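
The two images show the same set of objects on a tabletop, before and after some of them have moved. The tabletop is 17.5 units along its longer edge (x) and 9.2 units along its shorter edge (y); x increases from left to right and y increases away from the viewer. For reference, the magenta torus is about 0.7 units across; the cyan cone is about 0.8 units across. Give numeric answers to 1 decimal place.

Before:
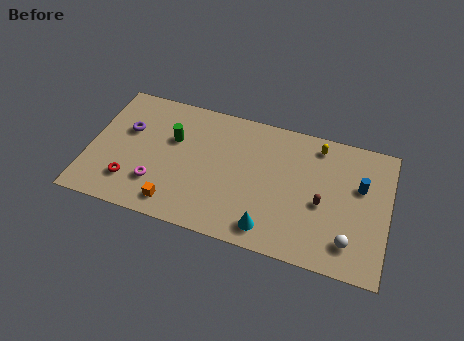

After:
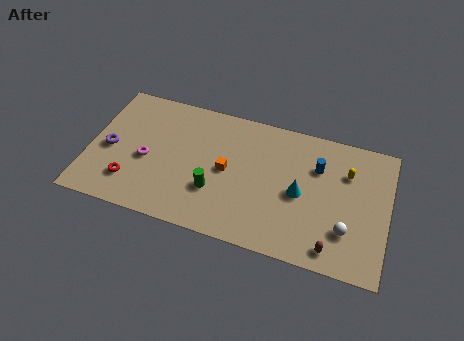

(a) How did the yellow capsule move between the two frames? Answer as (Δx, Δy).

(1.8, -1.4)

The yellow capsule started near (13.2, 7.9) and ended near (15.0, 6.5).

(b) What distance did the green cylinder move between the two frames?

4.0

The green cylinder moved from about (4.8, 5.9) to (7.5, 3.0), a distance of √(2.7² + 2.9²) ≈ 4.0.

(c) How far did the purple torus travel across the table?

1.8

From (2.1, 5.8) to (1.2, 4.2), the purple torus covered √(0.9² + 1.6²) ≈ 1.8 units.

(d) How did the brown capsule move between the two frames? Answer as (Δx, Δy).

(0.8, -2.8)

From the two frames, the brown capsule sits at roughly (13.7, 4.0) before and (14.5, 1.2) after.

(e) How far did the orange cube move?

4.3

The orange cube was near (5.3, 1.4) before and (8.1, 4.6) after, so it travelled √(2.8² + 3.2²) ≈ 4.3 units.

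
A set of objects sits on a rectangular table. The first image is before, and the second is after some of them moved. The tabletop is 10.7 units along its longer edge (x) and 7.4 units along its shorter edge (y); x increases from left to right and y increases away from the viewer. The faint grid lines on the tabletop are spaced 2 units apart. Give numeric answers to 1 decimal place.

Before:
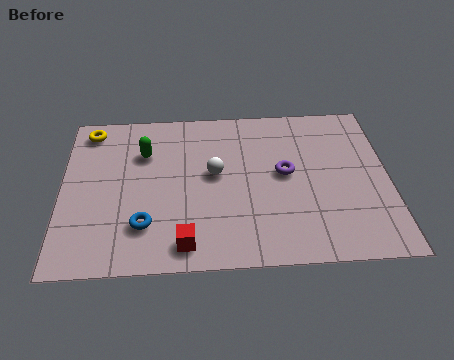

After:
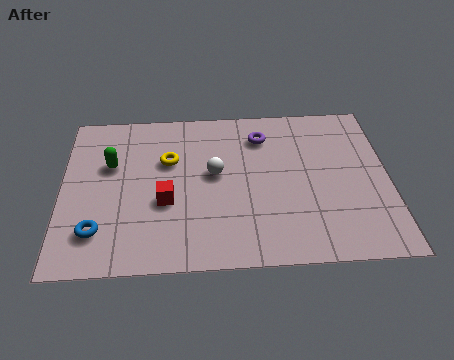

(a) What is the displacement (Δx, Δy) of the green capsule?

(-1.1, -0.5)

The green capsule was at about (2.7, 5.2) and moved to about (1.6, 4.7).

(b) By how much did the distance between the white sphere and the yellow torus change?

-3.0

Before: roughly 4.7 units apart; after: 1.7. That's 3.0 units closer together.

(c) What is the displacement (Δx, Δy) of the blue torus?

(-1.5, -0.2)

The blue torus was at about (2.7, 1.9) and moved to about (1.2, 1.7).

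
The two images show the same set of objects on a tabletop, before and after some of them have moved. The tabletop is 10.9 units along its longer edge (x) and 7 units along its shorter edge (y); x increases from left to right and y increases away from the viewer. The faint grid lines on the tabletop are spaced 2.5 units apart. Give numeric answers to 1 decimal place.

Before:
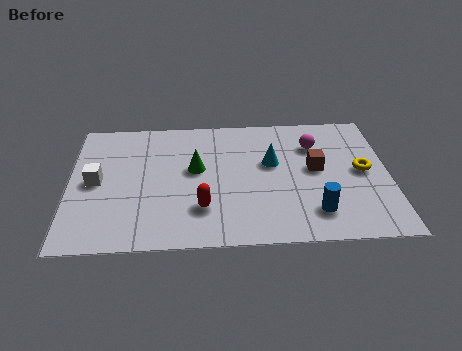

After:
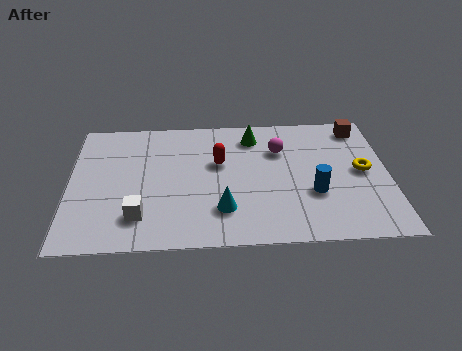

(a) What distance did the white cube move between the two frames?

2.4

From (0.9, 3.5) to (2.4, 1.6), the white cube covered √(1.5² + 1.9²) ≈ 2.4 units.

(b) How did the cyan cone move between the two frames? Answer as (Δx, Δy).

(-1.7, -2.4)

The cyan cone was at about (6.9, 4.2) and moved to about (5.2, 1.8).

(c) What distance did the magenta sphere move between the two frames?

1.2

The magenta sphere moved from about (8.4, 5.1) to (7.2, 4.9), a distance of √(1.2² + 0.2²) ≈ 1.2.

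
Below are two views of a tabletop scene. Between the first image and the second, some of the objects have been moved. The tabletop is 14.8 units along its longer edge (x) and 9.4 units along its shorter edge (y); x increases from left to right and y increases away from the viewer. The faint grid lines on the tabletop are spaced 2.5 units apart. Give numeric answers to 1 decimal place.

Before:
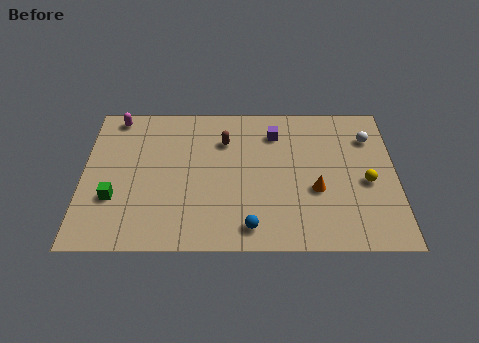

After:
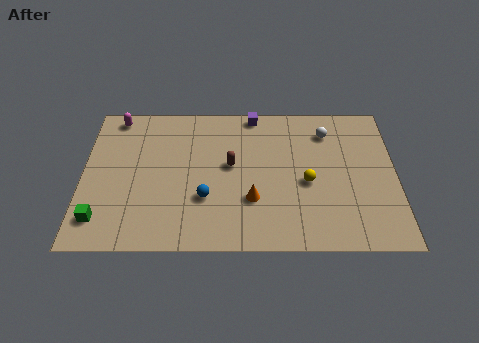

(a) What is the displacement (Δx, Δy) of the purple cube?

(-1.0, 1.3)

The purple cube started near (9.1, 7.3) and ended near (8.1, 8.6).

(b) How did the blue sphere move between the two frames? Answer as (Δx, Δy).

(-2.1, 1.8)

The blue sphere was at about (7.9, 1.3) and moved to about (5.8, 3.1).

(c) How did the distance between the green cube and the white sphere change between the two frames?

-0.6

They were about 12.7 units apart before and 12.1 after — 0.6 units closer together.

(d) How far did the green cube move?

1.4

The green cube was near (1.5, 3.1) before and (0.9, 1.8) after, so it travelled √(0.6² + 1.3²) ≈ 1.4 units.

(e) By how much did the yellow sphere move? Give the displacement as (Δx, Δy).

(-2.8, 0.0)

From the two frames, the yellow sphere sits at roughly (13.4, 4.1) before and (10.6, 4.1) after.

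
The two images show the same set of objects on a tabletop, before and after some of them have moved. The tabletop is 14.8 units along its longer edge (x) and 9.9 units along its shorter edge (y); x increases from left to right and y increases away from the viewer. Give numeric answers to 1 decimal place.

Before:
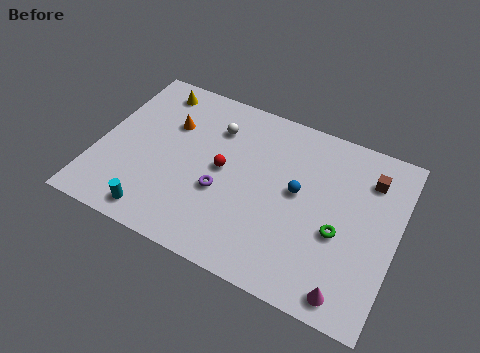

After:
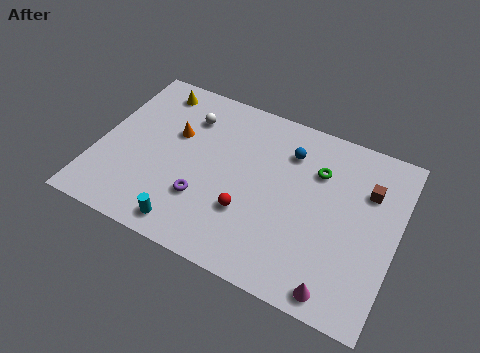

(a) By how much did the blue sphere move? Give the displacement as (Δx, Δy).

(-0.7, 2.1)

The blue sphere was at about (9.9, 5.4) and moved to about (9.2, 7.5).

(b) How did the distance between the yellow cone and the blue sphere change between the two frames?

-1.2

Before: roughly 8.3 units apart; after: 7.1. That's 1.2 units closer together.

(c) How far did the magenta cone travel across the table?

0.5

From (12.9, 1.1) to (12.4, 1.0), the magenta cone covered √(0.5² + 0.1²) ≈ 0.5 units.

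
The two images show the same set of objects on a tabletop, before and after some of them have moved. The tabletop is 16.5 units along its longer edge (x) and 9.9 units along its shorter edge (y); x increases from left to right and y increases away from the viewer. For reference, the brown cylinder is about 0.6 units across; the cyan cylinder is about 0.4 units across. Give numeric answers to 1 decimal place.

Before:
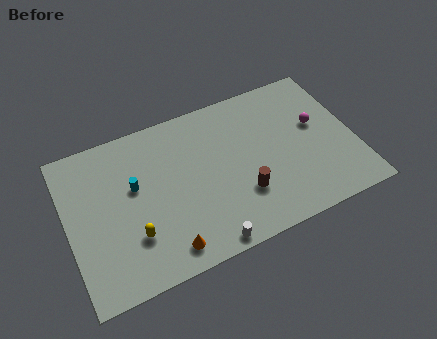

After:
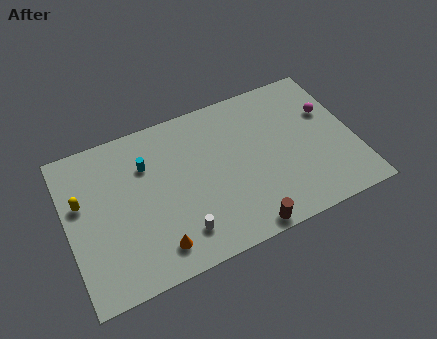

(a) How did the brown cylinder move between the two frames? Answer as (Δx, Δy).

(-0.2, -2.2)

The brown cylinder started near (9.8, 3.0) and ended near (9.6, 0.8).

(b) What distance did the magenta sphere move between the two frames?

1.0

The magenta sphere moved from about (14.5, 5.8) to (15.3, 6.4), a distance of √(0.8² + 0.6²) ≈ 1.0.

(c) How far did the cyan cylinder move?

1.4

The cyan cylinder moved from about (3.9, 5.9) to (4.7, 7.0), a distance of √(0.8² + 1.1²) ≈ 1.4.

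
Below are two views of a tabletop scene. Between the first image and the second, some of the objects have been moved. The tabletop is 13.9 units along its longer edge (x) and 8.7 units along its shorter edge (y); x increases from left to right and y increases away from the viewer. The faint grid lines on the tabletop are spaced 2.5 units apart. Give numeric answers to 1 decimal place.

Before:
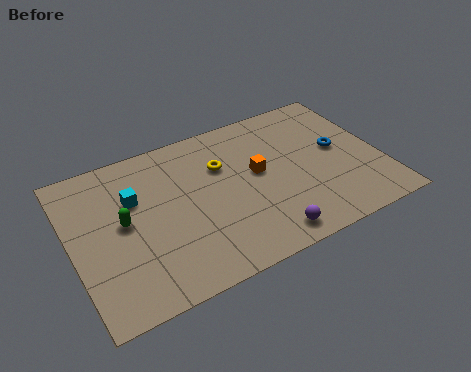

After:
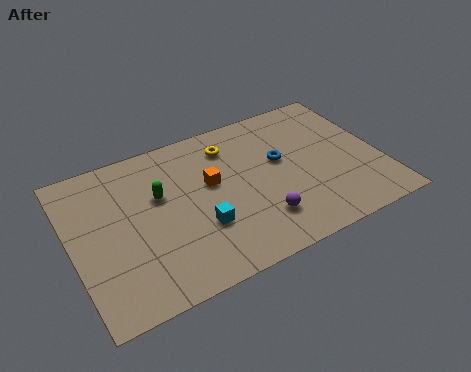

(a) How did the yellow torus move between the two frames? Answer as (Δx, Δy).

(0.5, 1.0)

From the two frames, the yellow torus sits at roughly (6.9, 5.9) before and (7.4, 6.9) after.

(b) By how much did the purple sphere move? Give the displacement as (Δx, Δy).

(-0.1, 1.0)

From the two frames, the purple sphere sits at roughly (8.2, 1.1) before and (8.1, 2.1) after.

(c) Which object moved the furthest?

the cyan cube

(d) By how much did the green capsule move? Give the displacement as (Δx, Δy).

(1.7, 0.8)

The green capsule was at about (2.3, 4.6) and moved to about (4.0, 5.4).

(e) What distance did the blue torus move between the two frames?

2.6

The blue torus was near (12.1, 4.7) before and (9.5, 5.1) after, so it travelled √(2.6² + 0.4²) ≈ 2.6 units.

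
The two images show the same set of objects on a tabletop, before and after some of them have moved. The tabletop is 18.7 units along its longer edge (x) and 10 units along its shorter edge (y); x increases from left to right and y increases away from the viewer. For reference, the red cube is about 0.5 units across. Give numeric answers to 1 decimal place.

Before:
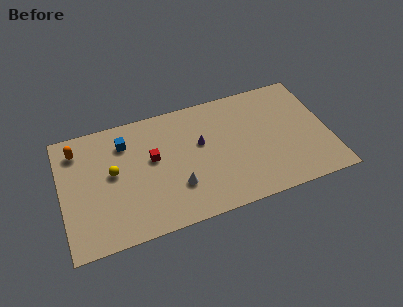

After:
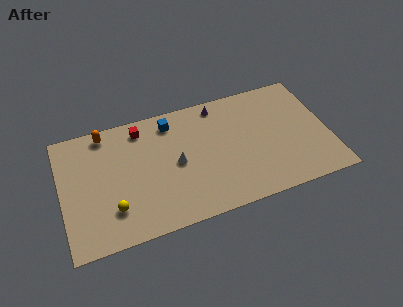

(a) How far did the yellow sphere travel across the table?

2.9

The yellow sphere moved from about (3.6, 5.5) to (3.4, 2.6), a distance of √(0.2² + 2.9²) ≈ 2.9.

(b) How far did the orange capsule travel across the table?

2.2

The orange capsule was near (1.3, 8.1) before and (3.3, 8.9) after, so it travelled √(2.0² + 0.8²) ≈ 2.2 units.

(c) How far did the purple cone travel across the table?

3.2

The purple cone moved from about (9.8, 6.0) to (11.3, 8.8), a distance of √(1.5² + 2.8²) ≈ 3.2.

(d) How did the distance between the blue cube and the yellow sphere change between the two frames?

+4.9

They were about 2.4 units apart before and 7.3 after — 4.9 units further apart.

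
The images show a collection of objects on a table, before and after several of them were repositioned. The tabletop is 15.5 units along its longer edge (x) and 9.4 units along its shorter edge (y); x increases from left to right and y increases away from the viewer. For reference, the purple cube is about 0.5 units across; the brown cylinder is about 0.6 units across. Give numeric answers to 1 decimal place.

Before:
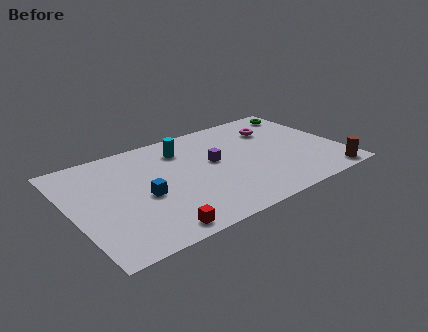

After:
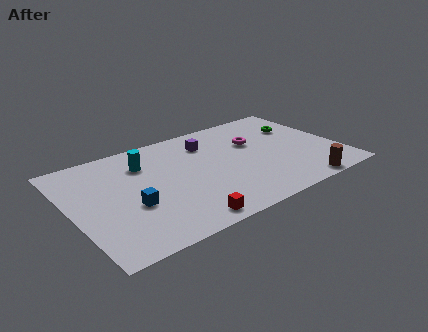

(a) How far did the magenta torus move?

1.6

From (12.3, 6.9) to (10.9, 6.1), the magenta torus covered √(1.4² + 0.8²) ≈ 1.6 units.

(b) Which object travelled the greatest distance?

the cyan cylinder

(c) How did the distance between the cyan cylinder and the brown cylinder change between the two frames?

+0.3

Before: roughly 9.9 units apart; after: 10.2. That's 0.3 units further apart.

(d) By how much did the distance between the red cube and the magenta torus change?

-2.8

Before: roughly 10.1 units apart; after: 7.3. That's 2.8 units closer together.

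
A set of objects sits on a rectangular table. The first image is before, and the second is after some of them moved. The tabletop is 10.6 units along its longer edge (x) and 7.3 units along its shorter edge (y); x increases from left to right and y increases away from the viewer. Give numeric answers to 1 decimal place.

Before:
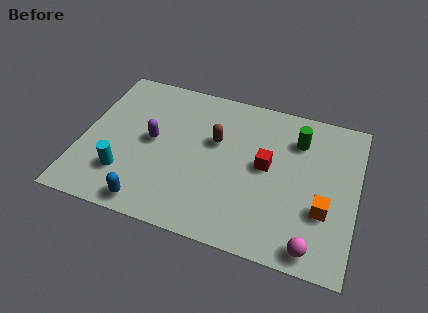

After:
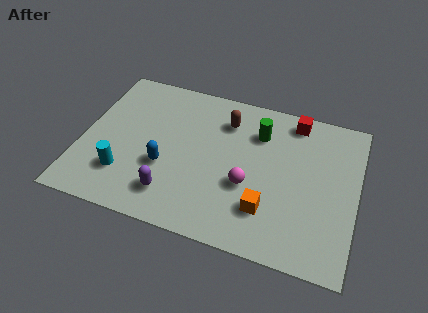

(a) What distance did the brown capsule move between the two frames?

1.1

The brown capsule was near (5.1, 4.5) before and (5.4, 5.6) after, so it travelled √(0.3² + 1.1²) ≈ 1.1 units.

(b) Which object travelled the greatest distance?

the magenta sphere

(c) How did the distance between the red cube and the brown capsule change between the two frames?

+0.6

Before: roughly 2.1 units apart; after: 2.7. That's 0.6 units further apart.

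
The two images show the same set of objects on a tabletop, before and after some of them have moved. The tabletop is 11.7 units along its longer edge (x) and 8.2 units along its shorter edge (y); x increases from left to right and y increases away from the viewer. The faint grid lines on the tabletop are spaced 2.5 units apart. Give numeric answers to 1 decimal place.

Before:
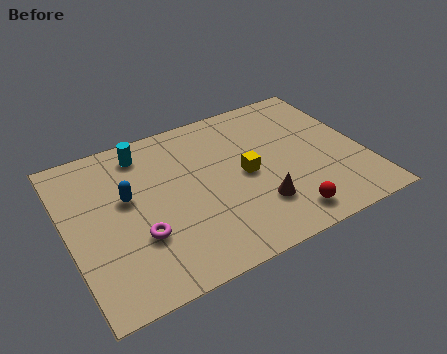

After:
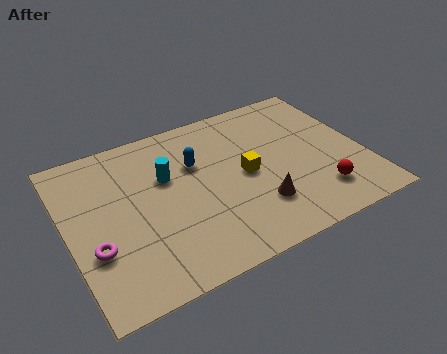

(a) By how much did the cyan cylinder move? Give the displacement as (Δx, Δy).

(0.7, -1.7)

The cyan cylinder started near (3.3, 6.9) and ended near (4.0, 5.2).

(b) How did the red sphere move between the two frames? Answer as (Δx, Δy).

(1.5, 0.6)

The red sphere started near (8.1, 1.2) and ended near (9.6, 1.8).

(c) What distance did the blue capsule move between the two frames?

2.9

The blue capsule moved from about (2.4, 4.8) to (5.2, 5.4), a distance of √(2.8² + 0.6²) ≈ 2.9.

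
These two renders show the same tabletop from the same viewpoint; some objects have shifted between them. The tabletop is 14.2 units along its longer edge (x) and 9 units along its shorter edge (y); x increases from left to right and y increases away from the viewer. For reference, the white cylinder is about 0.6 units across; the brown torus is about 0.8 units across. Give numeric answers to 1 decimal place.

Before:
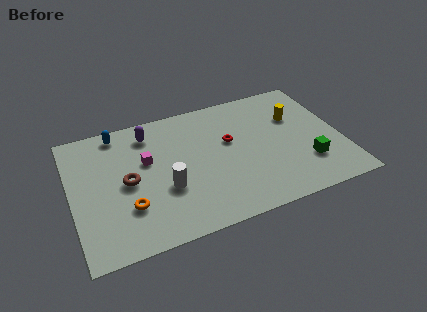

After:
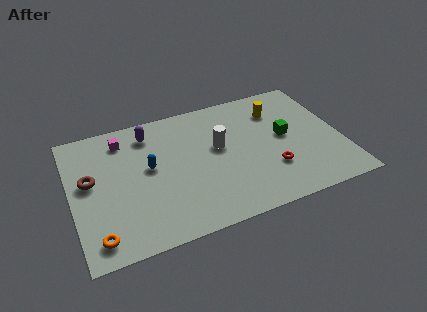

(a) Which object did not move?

the purple capsule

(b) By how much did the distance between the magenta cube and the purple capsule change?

-0.5

The distance was about 1.9 in the first image and 1.4 in the second, so they moved 0.5 units closer together.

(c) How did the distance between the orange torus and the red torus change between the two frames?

+3.1

Before: roughly 6.2 units apart; after: 9.3. That's 3.1 units further apart.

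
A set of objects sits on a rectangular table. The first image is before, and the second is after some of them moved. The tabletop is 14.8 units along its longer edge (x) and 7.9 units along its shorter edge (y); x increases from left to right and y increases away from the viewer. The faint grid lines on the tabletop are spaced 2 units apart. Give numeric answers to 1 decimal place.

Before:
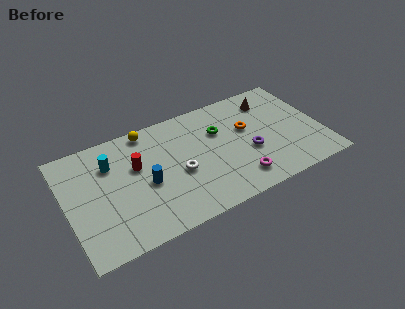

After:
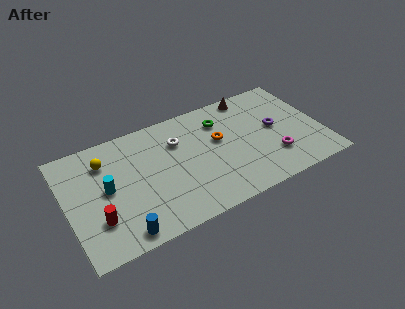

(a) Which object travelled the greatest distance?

the red cylinder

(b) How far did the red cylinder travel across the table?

3.6

From (4.1, 4.9) to (1.6, 2.3), the red cylinder covered √(2.5² + 2.6²) ≈ 3.6 units.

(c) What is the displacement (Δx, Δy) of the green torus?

(0.2, 0.7)

The green torus started near (9.0, 5.3) and ended near (9.2, 6.0).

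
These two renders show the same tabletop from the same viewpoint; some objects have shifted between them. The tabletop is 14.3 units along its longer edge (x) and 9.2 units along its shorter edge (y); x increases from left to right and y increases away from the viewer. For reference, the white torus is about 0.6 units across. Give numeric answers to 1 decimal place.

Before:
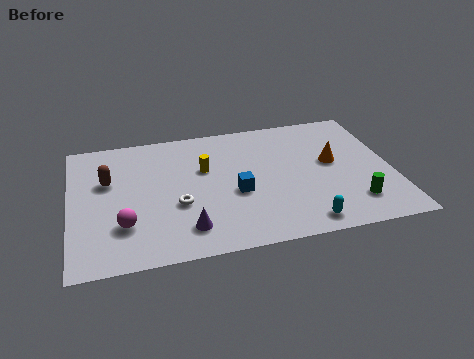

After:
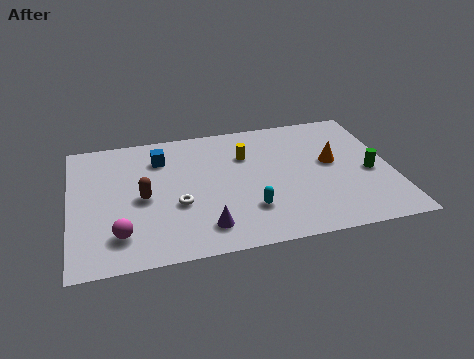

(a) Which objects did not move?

the white torus and the orange cone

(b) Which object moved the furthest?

the blue cube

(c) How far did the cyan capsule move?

2.7

The cyan capsule moved from about (10.1, 1.1) to (7.8, 2.5), a distance of √(2.3² + 1.4²) ≈ 2.7.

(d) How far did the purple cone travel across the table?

0.8

The purple cone moved from about (5.0, 1.8) to (5.8, 1.7), a distance of √(0.8² + 0.1²) ≈ 0.8.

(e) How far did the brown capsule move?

2.1

The brown capsule was near (1.7, 5.8) before and (3.2, 4.3) after, so it travelled √(1.5² + 1.5²) ≈ 2.1 units.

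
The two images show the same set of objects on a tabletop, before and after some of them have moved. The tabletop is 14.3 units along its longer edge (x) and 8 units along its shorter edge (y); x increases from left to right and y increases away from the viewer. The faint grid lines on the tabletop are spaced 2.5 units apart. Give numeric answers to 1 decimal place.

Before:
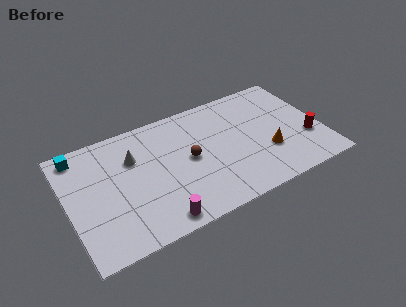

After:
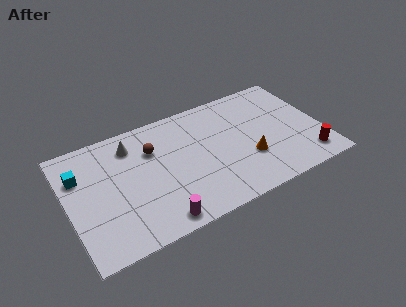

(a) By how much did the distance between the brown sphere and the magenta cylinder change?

+0.8

Before: roughly 3.9 units apart; after: 4.7. That's 0.8 units further apart.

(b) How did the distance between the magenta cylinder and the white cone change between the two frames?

+0.9

The distance was about 4.7 in the first image and 5.6 in the second, so they moved 0.9 units further apart.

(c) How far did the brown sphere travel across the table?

2.4

The brown sphere was near (6.8, 4.1) before and (4.9, 5.6) after, so it travelled √(1.9² + 1.5²) ≈ 2.4 units.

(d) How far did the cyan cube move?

1.4

The cyan cube moved from about (0.9, 7.0) to (0.8, 5.6), a distance of √(0.1² + 1.4²) ≈ 1.4.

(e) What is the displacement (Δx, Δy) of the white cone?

(0.0, 0.9)

From the two frames, the white cone sits at roughly (3.8, 5.5) before and (3.8, 6.4) after.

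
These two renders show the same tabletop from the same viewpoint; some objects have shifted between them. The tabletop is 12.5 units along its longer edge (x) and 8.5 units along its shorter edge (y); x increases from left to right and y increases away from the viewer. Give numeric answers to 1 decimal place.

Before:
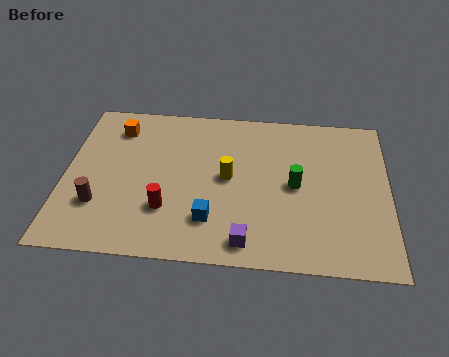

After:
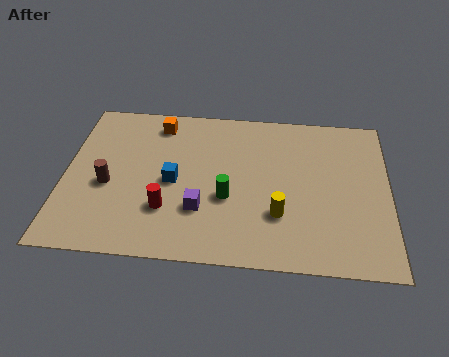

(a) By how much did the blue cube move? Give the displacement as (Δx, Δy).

(-1.5, 1.9)

The blue cube started near (5.7, 2.1) and ended near (4.2, 4.0).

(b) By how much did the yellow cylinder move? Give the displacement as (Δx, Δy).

(2.0, -1.8)

The yellow cylinder started near (6.3, 4.4) and ended near (8.3, 2.6).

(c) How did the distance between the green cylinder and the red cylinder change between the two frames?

-2.8

Before: roughly 5.2 units apart; after: 2.4. That's 2.8 units closer together.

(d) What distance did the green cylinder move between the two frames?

2.8

The green cylinder was near (8.9, 4.2) before and (6.3, 3.3) after, so it travelled √(2.6² + 0.9²) ≈ 2.8 units.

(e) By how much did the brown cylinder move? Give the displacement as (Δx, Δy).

(0.3, 1.1)

From the two frames, the brown cylinder sits at roughly (1.4, 2.5) before and (1.7, 3.6) after.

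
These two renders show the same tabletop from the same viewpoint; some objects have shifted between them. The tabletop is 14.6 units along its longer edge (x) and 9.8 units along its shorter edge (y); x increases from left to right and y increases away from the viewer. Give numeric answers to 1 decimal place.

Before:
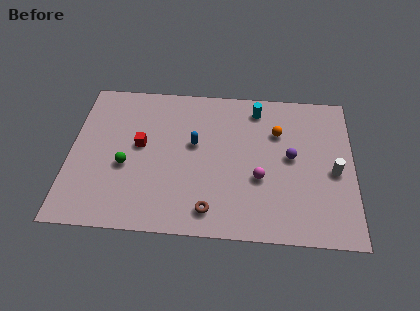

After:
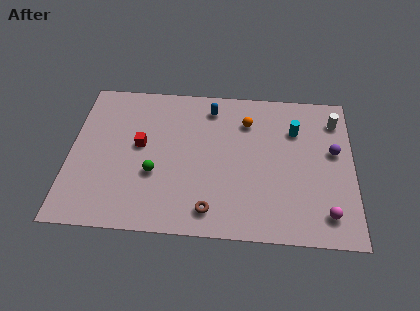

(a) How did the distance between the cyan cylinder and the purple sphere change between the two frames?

-1.2

The distance was about 3.6 in the first image and 2.4 in the second, so they moved 1.2 units closer together.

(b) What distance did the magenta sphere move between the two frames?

3.9

The magenta sphere was near (9.8, 3.7) before and (13.2, 1.7) after, so it travelled √(3.4² + 2.0²) ≈ 3.9 units.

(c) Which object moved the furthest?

the magenta sphere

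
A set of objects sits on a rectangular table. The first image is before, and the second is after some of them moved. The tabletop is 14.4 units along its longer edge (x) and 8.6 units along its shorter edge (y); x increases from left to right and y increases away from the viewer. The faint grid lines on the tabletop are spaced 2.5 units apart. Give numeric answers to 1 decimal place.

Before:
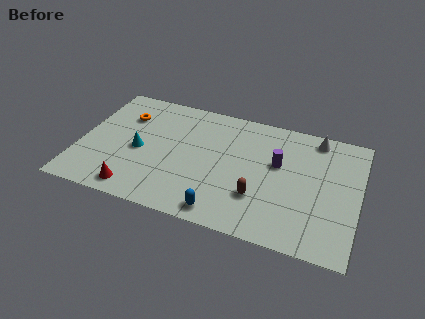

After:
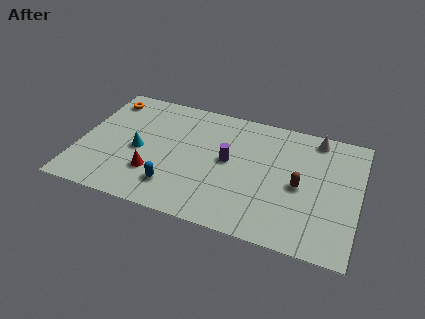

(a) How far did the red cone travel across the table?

1.6

From (3.2, 1.1) to (4.0, 2.5), the red cone covered √(0.8² + 1.4²) ≈ 1.6 units.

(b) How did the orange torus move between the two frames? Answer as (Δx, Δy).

(-1.1, 1.0)

The orange torus was at about (2.1, 6.2) and moved to about (1.0, 7.2).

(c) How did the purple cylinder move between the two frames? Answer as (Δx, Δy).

(-2.5, -0.6)

The purple cylinder started near (10.2, 5.2) and ended near (7.7, 4.6).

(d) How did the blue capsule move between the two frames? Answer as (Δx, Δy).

(-2.6, 0.9)

The blue capsule started near (7.7, 1.0) and ended near (5.1, 1.9).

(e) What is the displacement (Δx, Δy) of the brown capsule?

(2.0, 1.4)

The brown capsule started near (9.4, 2.6) and ended near (11.4, 4.0).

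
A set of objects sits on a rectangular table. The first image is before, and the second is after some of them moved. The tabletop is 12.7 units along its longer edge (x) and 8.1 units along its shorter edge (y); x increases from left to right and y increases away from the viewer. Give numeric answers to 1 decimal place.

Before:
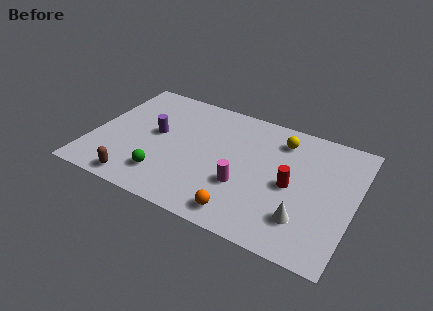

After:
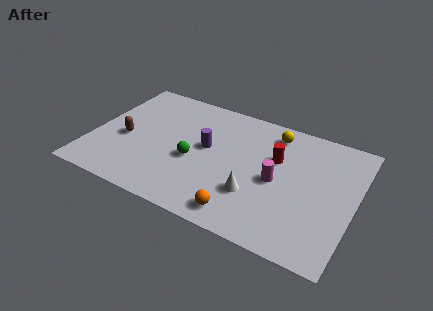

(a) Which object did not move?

the orange sphere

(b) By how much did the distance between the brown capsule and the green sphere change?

+1.9

They were about 1.5 units apart before and 3.4 after — 1.9 units further apart.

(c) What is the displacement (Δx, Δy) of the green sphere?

(1.2, 1.6)

The green sphere was at about (3.8, 1.8) and moved to about (5.0, 3.4).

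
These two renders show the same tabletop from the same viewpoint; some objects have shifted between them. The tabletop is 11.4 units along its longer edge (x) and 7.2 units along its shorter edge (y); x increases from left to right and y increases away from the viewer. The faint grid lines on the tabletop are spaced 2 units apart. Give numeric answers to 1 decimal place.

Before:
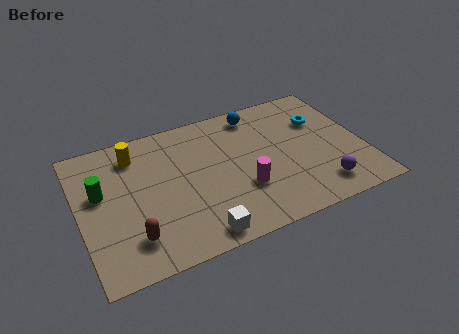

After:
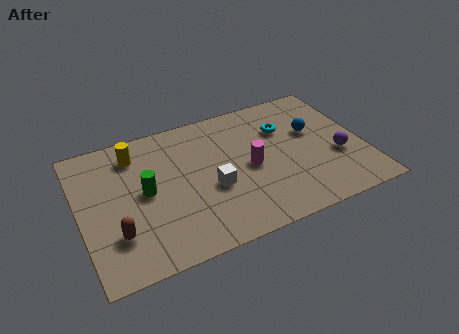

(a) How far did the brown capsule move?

0.7

The brown capsule moved from about (1.9, 1.6) to (1.3, 2.0), a distance of √(0.6² + 0.4²) ≈ 0.7.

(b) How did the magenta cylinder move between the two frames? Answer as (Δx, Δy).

(0.4, 1.0)

The magenta cylinder was at about (6.4, 2.4) and moved to about (6.8, 3.4).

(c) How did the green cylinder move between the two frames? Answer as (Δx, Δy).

(1.7, -0.6)

The green cylinder was at about (0.9, 4.3) and moved to about (2.6, 3.7).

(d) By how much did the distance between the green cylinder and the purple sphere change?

-1.2

Before: roughly 9.0 units apart; after: 7.8. That's 1.2 units closer together.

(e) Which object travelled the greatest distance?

the blue sphere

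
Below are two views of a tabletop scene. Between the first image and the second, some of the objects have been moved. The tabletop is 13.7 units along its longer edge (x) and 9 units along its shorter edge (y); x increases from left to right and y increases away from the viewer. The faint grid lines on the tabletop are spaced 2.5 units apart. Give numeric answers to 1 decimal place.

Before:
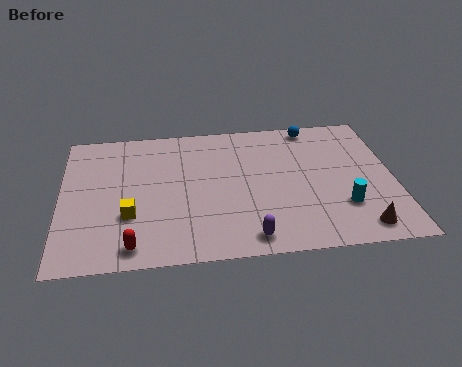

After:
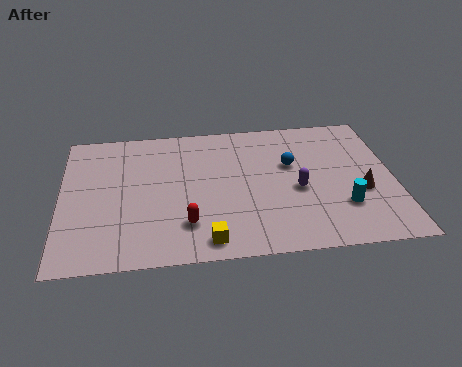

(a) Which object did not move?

the cyan cylinder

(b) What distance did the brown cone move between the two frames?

2.3

From (12.1, 1.2) to (12.3, 3.5), the brown cone covered √(0.2² + 2.3²) ≈ 2.3 units.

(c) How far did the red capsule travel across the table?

2.5

The red capsule was near (2.9, 1.1) before and (5.1, 2.2) after, so it travelled √(2.2² + 1.1²) ≈ 2.5 units.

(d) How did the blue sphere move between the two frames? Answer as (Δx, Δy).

(-1.0, -2.5)

The blue sphere was at about (10.5, 8.1) and moved to about (9.5, 5.6).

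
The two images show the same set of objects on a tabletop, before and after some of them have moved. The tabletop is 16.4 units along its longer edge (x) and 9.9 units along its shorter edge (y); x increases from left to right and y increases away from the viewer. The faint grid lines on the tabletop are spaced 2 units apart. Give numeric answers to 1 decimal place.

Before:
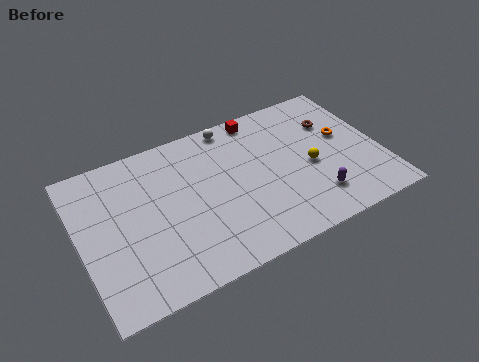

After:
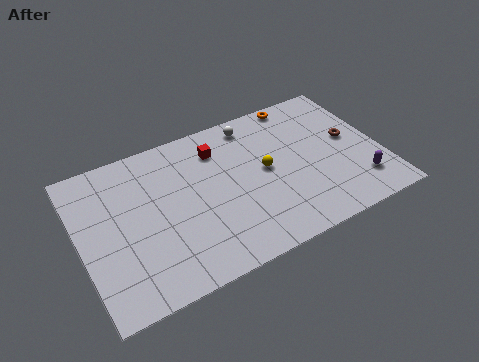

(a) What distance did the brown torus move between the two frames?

1.7

The brown torus was near (14.2, 6.9) before and (14.9, 5.4) after, so it travelled √(0.7² + 1.5²) ≈ 1.7 units.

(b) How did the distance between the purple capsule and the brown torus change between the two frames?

-1.8

They were about 5.0 units apart before and 3.2 after — 1.8 units closer together.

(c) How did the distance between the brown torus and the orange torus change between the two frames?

+3.1

Before: roughly 1.3 units apart; after: 4.4. That's 3.1 units further apart.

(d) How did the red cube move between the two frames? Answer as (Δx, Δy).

(-2.5, -1.2)

The red cube was at about (10.3, 8.9) and moved to about (7.8, 7.7).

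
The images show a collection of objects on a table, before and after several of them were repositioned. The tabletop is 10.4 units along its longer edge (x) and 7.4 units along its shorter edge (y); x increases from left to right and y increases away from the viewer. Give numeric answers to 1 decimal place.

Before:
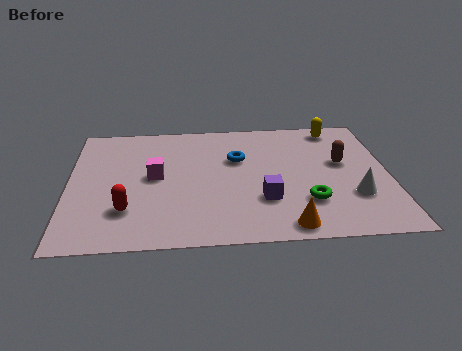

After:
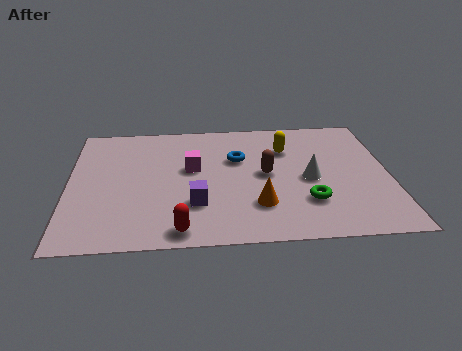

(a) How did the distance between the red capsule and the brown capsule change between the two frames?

-3.3

Before: roughly 7.4 units apart; after: 4.1. That's 3.3 units closer together.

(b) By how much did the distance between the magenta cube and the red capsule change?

+1.4

The distance was about 2.1 in the first image and 3.5 in the second, so they moved 1.4 units further apart.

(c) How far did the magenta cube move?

1.3

From (2.8, 3.9) to (4.0, 4.3), the magenta cube covered √(1.2² + 0.4²) ≈ 1.3 units.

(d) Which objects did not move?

the blue torus and the green torus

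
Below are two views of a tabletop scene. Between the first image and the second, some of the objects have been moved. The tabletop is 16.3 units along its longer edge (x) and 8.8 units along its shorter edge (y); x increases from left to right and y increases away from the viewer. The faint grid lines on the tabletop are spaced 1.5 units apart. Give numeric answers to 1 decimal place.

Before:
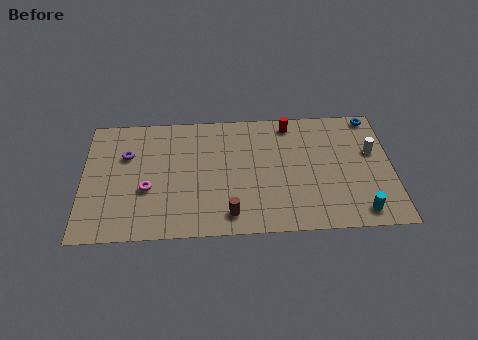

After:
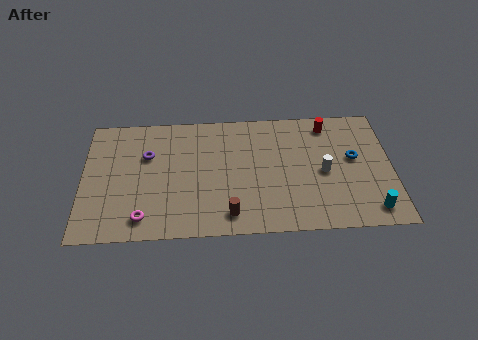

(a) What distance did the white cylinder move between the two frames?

2.9

From (15.3, 5.4) to (12.7, 4.1), the white cylinder covered √(2.6² + 1.3²) ≈ 2.9 units.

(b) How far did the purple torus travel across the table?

1.1

The purple torus was near (2.3, 5.9) before and (3.4, 5.8) after, so it travelled √(1.1² + 0.1²) ≈ 1.1 units.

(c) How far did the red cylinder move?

2.0

The red cylinder was near (11.0, 7.7) before and (13.0, 7.5) after, so it travelled √(2.0² + 0.2²) ≈ 2.0 units.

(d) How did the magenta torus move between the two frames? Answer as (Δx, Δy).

(-0.2, -2.0)

The magenta torus was at about (3.4, 3.4) and moved to about (3.2, 1.4).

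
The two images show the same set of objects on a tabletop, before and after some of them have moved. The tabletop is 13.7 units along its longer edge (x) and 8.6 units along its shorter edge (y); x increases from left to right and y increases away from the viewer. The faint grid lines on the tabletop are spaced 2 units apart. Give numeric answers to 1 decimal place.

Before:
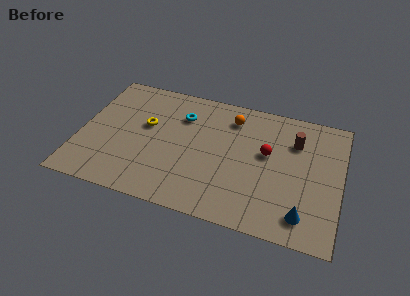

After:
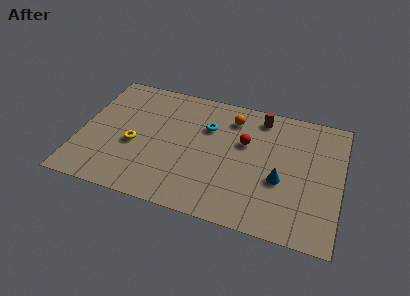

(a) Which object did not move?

the orange sphere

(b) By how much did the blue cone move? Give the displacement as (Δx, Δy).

(-1.3, 1.9)

The blue cone was at about (11.9, 1.5) and moved to about (10.6, 3.4).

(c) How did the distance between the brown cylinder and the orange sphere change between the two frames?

-1.9

The distance was about 3.5 in the first image and 1.6 in the second, so they moved 1.9 units closer together.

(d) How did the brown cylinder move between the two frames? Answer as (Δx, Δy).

(-1.9, 1.2)

From the two frames, the brown cylinder sits at roughly (11.2, 6.2) before and (9.3, 7.4) after.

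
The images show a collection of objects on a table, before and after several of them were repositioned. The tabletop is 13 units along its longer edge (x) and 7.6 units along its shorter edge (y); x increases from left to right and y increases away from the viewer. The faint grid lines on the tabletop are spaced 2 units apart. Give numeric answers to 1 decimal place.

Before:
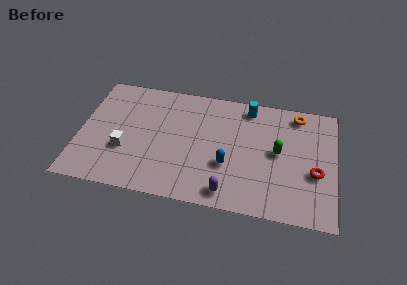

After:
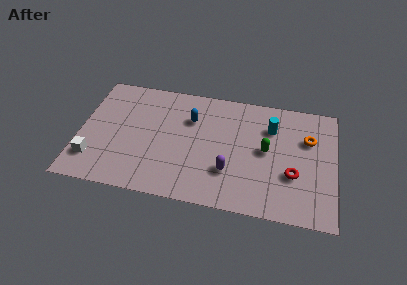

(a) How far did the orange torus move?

1.6

The orange torus moved from about (11.0, 6.6) to (11.6, 5.1), a distance of √(0.6² + 1.5²) ≈ 1.6.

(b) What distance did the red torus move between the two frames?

1.1

The red torus was near (12.0, 3.0) before and (10.9, 2.7) after, so it travelled √(1.1² + 0.3²) ≈ 1.1 units.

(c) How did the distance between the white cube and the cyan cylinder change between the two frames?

+2.4

Before: roughly 7.2 units apart; after: 9.6. That's 2.4 units further apart.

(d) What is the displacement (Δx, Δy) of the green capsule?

(-0.6, 0.0)

From the two frames, the green capsule sits at roughly (10.1, 4.0) before and (9.5, 4.0) after.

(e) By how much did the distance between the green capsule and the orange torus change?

-0.4

Before: roughly 2.8 units apart; after: 2.4. That's 0.4 units closer together.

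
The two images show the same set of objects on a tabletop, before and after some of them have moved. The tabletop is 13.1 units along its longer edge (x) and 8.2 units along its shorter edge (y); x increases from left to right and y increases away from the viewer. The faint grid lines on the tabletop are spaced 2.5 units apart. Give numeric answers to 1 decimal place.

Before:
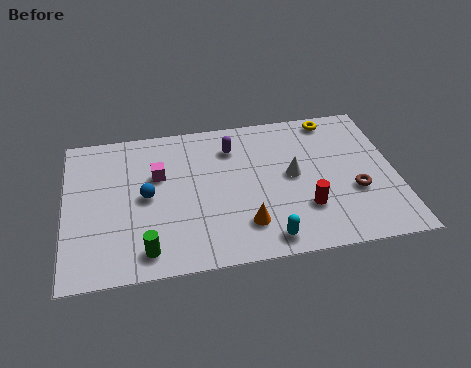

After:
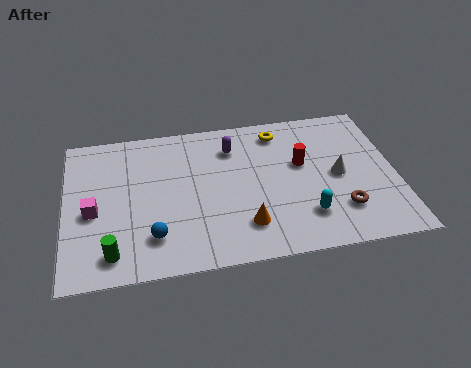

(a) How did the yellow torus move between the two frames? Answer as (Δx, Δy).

(-2.2, -0.4)

The yellow torus was at about (10.8, 7.3) and moved to about (8.6, 6.9).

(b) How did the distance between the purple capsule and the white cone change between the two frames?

+1.7

The distance was about 3.0 in the first image and 4.7 in the second, so they moved 1.7 units further apart.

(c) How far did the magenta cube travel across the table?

3.1

The magenta cube was near (3.7, 5.2) before and (1.1, 3.6) after, so it travelled √(2.6² + 1.6²) ≈ 3.1 units.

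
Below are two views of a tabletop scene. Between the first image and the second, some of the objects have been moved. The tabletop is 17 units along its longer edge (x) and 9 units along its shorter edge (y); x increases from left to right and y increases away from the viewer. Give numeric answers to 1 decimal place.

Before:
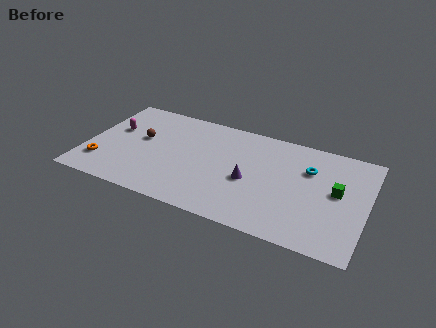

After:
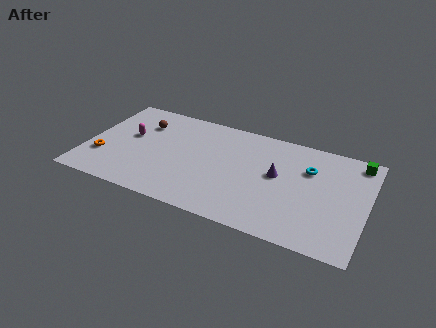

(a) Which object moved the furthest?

the green cube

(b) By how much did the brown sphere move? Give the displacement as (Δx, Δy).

(-0.1, 1.4)

The brown sphere was at about (3.2, 5.2) and moved to about (3.1, 6.6).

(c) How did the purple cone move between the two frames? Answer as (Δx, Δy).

(1.6, 1.1)

From the two frames, the purple cone sits at roughly (10.0, 3.9) before and (11.6, 5.0) after.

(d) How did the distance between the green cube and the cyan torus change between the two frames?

+1.1

The distance was about 2.2 in the first image and 3.3 in the second, so they moved 1.1 units further apart.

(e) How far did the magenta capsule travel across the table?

1.0

The magenta capsule was near (1.5, 5.5) before and (2.5, 5.2) after, so it travelled √(1.0² + 0.3²) ≈ 1.0 units.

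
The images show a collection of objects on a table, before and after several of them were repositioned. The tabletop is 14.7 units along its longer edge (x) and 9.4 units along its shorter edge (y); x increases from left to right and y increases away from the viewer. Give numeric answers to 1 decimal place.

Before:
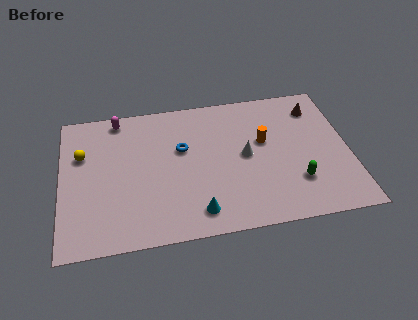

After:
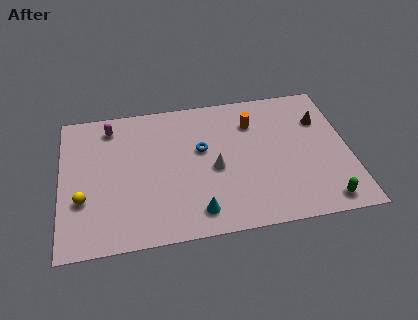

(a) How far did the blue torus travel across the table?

1.0

The blue torus moved from about (6.2, 5.8) to (7.2, 5.6), a distance of √(1.0² + 0.2²) ≈ 1.0.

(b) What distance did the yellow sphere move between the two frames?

3.0

From (1.1, 6.2) to (1.1, 3.2), the yellow sphere covered √(0.0² + 3.0²) ≈ 3.0 units.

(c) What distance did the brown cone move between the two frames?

0.9

The brown cone moved from about (13.2, 7.5) to (13.4, 6.6), a distance of √(0.2² + 0.9²) ≈ 0.9.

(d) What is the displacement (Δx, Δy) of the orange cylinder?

(-0.5, 1.4)

The orange cylinder started near (10.4, 5.6) and ended near (9.9, 7.0).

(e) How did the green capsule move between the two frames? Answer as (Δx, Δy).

(1.3, -1.5)

From the two frames, the green capsule sits at roughly (11.9, 2.6) before and (13.2, 1.1) after.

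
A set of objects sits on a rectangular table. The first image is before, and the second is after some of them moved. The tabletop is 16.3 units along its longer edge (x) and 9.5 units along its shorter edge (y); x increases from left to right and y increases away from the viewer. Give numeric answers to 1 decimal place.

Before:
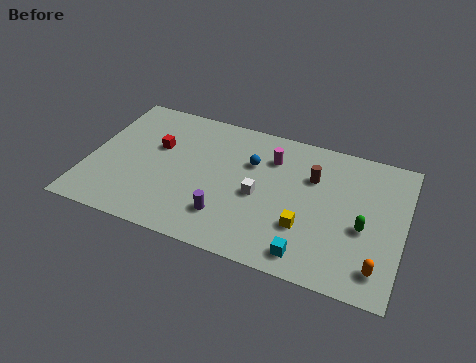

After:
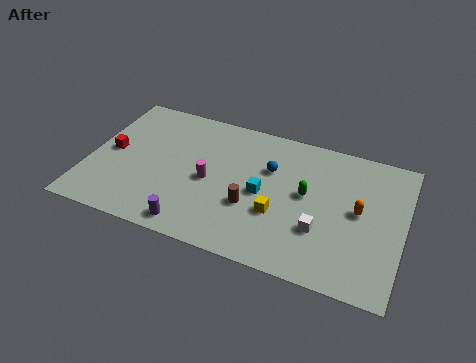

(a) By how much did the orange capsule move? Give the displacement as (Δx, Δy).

(-1.2, 3.3)

The orange capsule was at about (15.2, 1.7) and moved to about (14.0, 5.0).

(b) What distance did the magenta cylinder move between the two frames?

4.0

From (9.3, 7.1) to (6.3, 4.4), the magenta cylinder covered √(3.0² + 2.7²) ≈ 4.0 units.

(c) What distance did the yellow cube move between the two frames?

1.5

The yellow cube was near (11.4, 3.0) before and (10.0, 3.4) after, so it travelled √(1.4² + 0.4²) ≈ 1.5 units.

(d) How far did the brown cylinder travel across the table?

4.2

The brown cylinder was near (11.5, 6.5) before and (8.6, 3.4) after, so it travelled √(2.9² + 3.1²) ≈ 4.2 units.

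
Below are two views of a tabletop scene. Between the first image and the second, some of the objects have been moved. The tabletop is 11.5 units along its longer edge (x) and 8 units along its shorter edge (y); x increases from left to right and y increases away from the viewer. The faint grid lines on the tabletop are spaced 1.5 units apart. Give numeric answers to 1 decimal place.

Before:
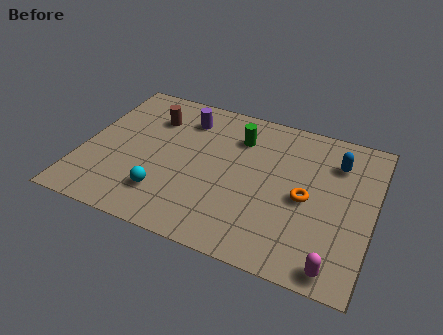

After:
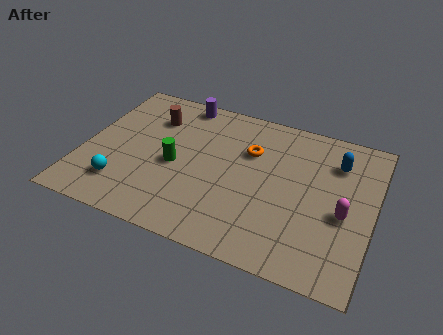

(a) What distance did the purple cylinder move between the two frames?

0.9

The purple cylinder moved from about (3.8, 6.3) to (3.5, 7.2), a distance of √(0.3² + 0.9²) ≈ 0.9.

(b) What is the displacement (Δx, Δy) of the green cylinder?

(-2.3, -2.4)

The green cylinder started near (6.0, 6.0) and ended near (3.7, 3.6).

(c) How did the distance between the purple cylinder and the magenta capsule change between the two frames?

-0.6

They were about 8.5 units apart before and 7.9 after — 0.6 units closer together.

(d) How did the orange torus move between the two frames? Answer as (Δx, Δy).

(-2.4, 1.7)

The orange torus was at about (8.9, 3.7) and moved to about (6.5, 5.4).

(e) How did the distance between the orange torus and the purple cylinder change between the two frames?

-2.2

They were about 5.7 units apart before and 3.5 after — 2.2 units closer together.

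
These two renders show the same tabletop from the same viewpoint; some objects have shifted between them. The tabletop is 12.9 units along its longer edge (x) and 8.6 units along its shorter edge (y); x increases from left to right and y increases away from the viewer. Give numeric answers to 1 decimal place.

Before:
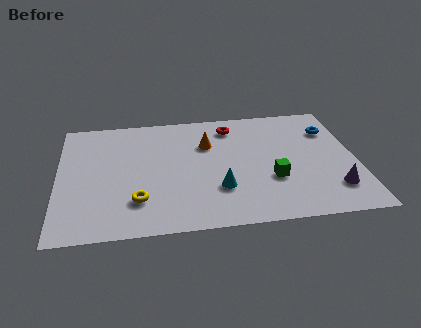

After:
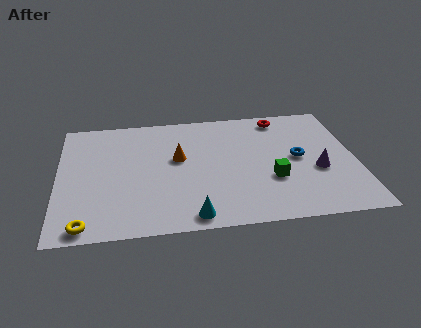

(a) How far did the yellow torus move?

2.6

From (3.4, 2.2) to (1.2, 0.8), the yellow torus covered √(2.2² + 1.4²) ≈ 2.6 units.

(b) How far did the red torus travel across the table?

2.2

The red torus was near (7.6, 7.1) before and (9.8, 7.5) after, so it travelled √(2.2² + 0.4²) ≈ 2.2 units.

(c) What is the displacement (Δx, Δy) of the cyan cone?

(-1.2, -1.7)

The cyan cone was at about (6.9, 2.6) and moved to about (5.7, 0.9).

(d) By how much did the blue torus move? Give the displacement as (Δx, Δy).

(-1.5, -1.9)

From the two frames, the blue torus sits at roughly (11.9, 6.3) before and (10.4, 4.4) after.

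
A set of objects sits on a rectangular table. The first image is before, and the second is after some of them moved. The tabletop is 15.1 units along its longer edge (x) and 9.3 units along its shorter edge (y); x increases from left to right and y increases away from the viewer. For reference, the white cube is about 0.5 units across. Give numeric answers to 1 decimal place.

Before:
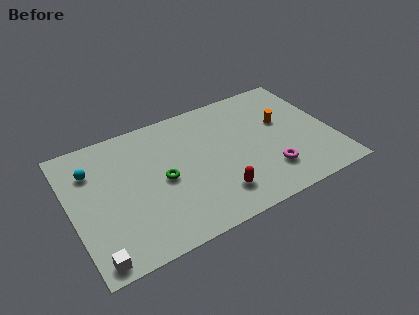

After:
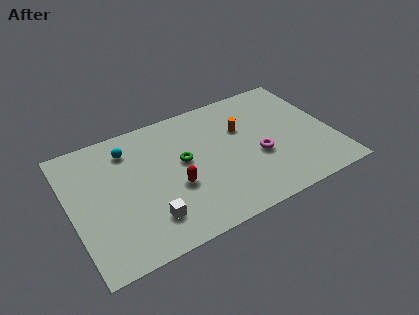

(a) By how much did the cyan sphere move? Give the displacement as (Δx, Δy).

(2.2, 0.6)

From the two frames, the cyan sphere sits at roughly (1.4, 6.8) before and (3.6, 7.4) after.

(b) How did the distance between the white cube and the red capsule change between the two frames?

-4.9

They were about 7.2 units apart before and 2.3 after — 4.9 units closer together.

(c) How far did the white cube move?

3.4

The white cube moved from about (0.9, 0.9) to (4.1, 2.1), a distance of √(3.2² + 1.2²) ≈ 3.4.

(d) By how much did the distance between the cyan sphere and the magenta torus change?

-2.7

They were about 10.7 units apart before and 8.0 after — 2.7 units closer together.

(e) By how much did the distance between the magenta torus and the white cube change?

-3.5

Before: roughly 10.3 units apart; after: 6.8. That's 3.5 units closer together.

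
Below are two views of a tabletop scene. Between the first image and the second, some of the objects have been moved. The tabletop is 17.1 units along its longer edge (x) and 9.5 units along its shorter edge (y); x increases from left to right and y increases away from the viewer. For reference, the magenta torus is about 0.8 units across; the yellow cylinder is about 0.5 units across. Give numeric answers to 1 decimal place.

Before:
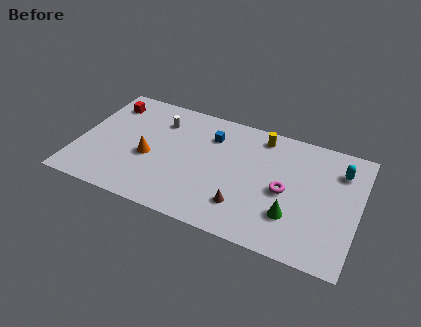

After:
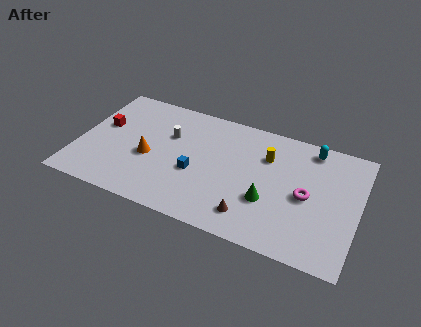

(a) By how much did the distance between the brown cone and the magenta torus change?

+1.0

They were about 3.1 units apart before and 4.1 after — 1.0 units further apart.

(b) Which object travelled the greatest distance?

the blue cube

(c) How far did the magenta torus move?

1.3

The magenta torus moved from about (12.7, 4.4) to (14.0, 4.5), a distance of √(1.3² + 0.1²) ≈ 1.3.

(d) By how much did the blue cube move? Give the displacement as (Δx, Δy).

(-0.6, -3.3)

The blue cube was at about (7.9, 7.1) and moved to about (7.3, 3.8).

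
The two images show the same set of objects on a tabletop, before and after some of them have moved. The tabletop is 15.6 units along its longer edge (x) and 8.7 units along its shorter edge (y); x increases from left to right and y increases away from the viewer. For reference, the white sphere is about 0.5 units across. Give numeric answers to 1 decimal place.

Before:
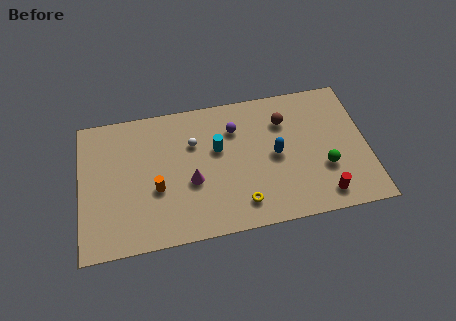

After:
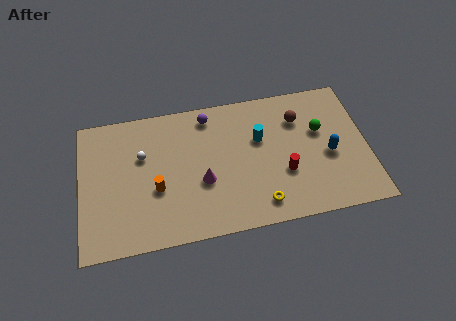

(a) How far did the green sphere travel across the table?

2.4

The green sphere was near (13.2, 3.0) before and (13.1, 5.4) after, so it travelled √(0.1² + 2.4²) ≈ 2.4 units.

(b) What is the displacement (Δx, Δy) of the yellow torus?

(1.0, -0.2)

From the two frames, the yellow torus sits at roughly (8.6, 1.6) before and (9.6, 1.4) after.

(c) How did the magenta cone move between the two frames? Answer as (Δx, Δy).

(0.6, -0.1)

From the two frames, the magenta cone sits at roughly (6.0, 3.5) before and (6.6, 3.4) after.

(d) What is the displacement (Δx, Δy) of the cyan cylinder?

(2.3, 0.2)

From the two frames, the cyan cylinder sits at roughly (7.5, 5.3) before and (9.8, 5.5) after.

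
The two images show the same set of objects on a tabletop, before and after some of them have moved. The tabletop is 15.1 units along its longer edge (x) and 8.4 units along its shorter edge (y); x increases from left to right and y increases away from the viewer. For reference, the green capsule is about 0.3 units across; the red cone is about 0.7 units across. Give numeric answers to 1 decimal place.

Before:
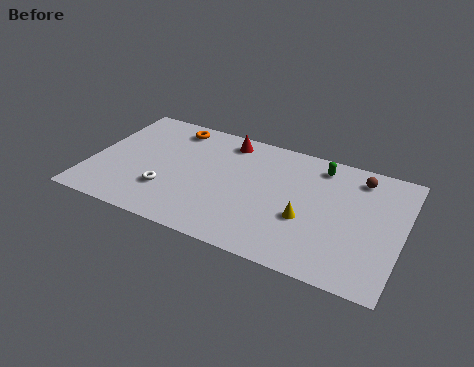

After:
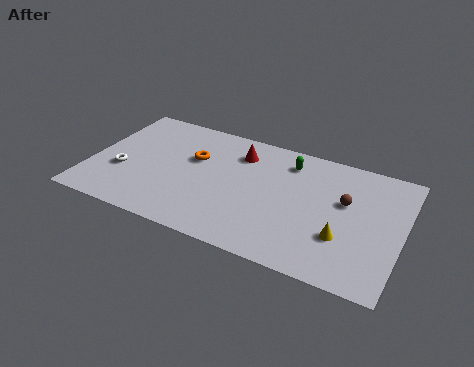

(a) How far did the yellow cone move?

1.9

The yellow cone was near (10.6, 3.2) before and (12.4, 2.7) after, so it travelled √(1.8² + 0.5²) ≈ 1.9 units.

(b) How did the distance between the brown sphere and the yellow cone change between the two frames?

-2.0

Before: roughly 4.4 units apart; after: 2.4. That's 2.0 units closer together.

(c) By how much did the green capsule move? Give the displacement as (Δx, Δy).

(-1.5, -0.3)

The green capsule was at about (10.9, 7.1) and moved to about (9.4, 6.8).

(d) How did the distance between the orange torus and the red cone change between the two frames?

-0.3

Before: roughly 2.7 units apart; after: 2.4. That's 0.3 units closer together.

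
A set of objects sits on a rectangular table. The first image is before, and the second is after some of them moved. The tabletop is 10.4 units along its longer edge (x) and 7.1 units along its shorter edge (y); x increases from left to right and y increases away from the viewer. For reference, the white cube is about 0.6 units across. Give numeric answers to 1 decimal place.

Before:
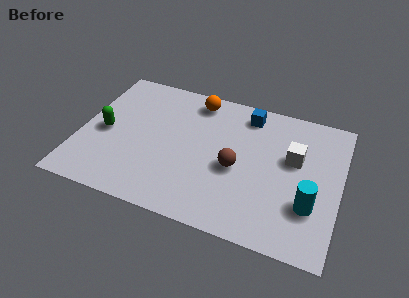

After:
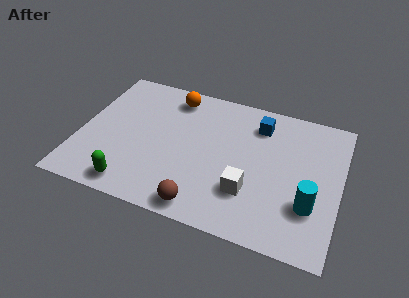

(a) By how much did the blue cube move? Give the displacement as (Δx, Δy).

(0.5, -0.4)

From the two frames, the blue cube sits at roughly (6.5, 6.0) before and (7.0, 5.6) after.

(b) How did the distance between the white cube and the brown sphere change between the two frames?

-0.4

The distance was about 2.5 in the first image and 2.1 in the second, so they moved 0.4 units closer together.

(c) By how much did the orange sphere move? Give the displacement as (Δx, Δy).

(-0.9, -0.1)

The orange sphere started near (4.4, 6.1) and ended near (3.5, 6.0).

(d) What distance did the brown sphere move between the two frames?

2.5

From (6.3, 3.1) to (5.2, 0.8), the brown sphere covered √(1.1² + 2.3²) ≈ 2.5 units.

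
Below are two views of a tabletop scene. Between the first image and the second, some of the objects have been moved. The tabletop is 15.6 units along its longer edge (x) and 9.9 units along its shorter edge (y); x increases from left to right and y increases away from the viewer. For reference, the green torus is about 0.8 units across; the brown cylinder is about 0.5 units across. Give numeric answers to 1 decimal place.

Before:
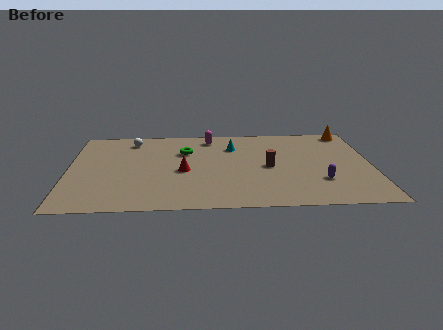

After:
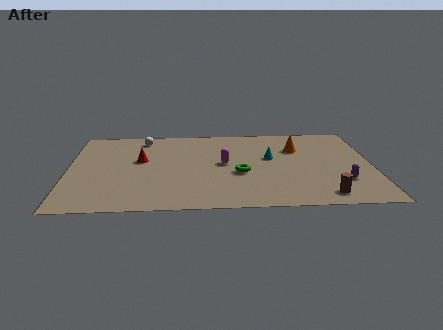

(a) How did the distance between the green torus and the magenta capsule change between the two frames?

-0.7

Before: roughly 2.1 units apart; after: 1.4. That's 0.7 units closer together.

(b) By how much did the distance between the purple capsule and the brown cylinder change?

-1.4

They were about 3.2 units apart before and 1.8 after — 1.4 units closer together.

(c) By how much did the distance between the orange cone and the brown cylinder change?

-0.3

The distance was about 6.0 in the first image and 5.7 in the second, so they moved 0.3 units closer together.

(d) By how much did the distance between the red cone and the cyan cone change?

+2.8

The distance was about 3.9 in the first image and 6.7 in the second, so they moved 2.8 units further apart.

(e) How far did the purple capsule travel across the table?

1.1

The purple capsule moved from about (12.9, 2.9) to (14.0, 2.8), a distance of √(1.1² + 0.1²) ≈ 1.1.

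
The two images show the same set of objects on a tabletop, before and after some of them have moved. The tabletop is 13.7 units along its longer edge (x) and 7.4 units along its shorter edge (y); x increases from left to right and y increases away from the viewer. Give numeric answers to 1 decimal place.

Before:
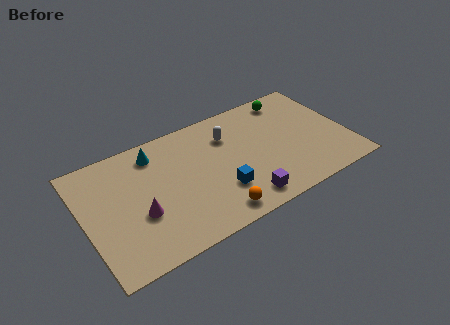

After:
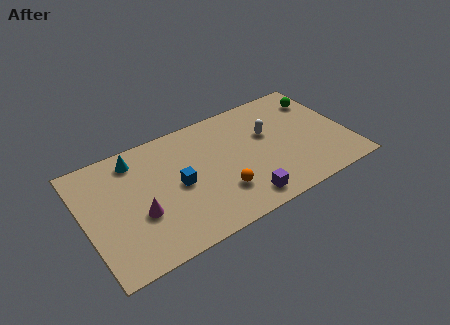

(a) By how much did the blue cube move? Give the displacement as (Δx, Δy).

(-2.0, 1.4)

From the two frames, the blue cube sits at roughly (6.8, 2.2) before and (4.8, 3.6) after.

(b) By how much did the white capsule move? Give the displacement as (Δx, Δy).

(2.0, -0.8)

From the two frames, the white capsule sits at roughly (7.7, 5.4) before and (9.7, 4.6) after.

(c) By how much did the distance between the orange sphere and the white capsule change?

-0.8

The distance was about 4.6 in the first image and 3.8 in the second, so they moved 0.8 units closer together.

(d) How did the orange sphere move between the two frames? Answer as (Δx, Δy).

(0.5, 1.1)

The orange sphere was at about (6.3, 1.0) and moved to about (6.8, 2.1).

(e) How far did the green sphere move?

1.7

From (11.2, 6.4) to (12.7, 5.7), the green sphere covered √(1.5² + 0.7²) ≈ 1.7 units.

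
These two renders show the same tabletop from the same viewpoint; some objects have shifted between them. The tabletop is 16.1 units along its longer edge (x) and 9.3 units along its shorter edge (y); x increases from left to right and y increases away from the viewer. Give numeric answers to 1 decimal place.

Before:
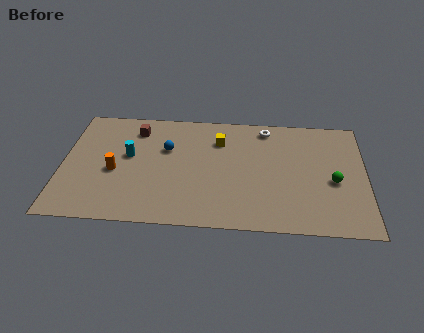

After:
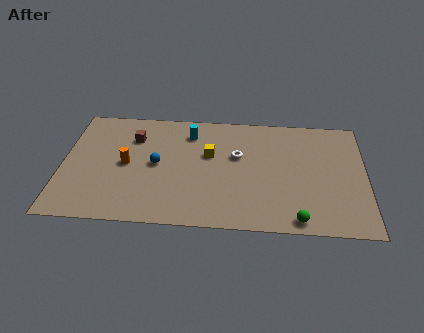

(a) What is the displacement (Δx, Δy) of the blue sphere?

(-0.5, -1.3)

From the two frames, the blue sphere sits at roughly (5.5, 6.0) before and (5.0, 4.7) after.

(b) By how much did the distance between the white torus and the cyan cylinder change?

-4.7

The distance was about 7.8 in the first image and 3.1 in the second, so they moved 4.7 units closer together.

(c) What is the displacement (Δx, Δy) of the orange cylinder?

(0.6, 0.6)

The orange cylinder was at about (2.8, 4.0) and moved to about (3.4, 4.6).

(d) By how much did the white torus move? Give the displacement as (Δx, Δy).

(-1.5, -2.4)

From the two frames, the white torus sits at roughly (10.8, 8.1) before and (9.3, 5.7) after.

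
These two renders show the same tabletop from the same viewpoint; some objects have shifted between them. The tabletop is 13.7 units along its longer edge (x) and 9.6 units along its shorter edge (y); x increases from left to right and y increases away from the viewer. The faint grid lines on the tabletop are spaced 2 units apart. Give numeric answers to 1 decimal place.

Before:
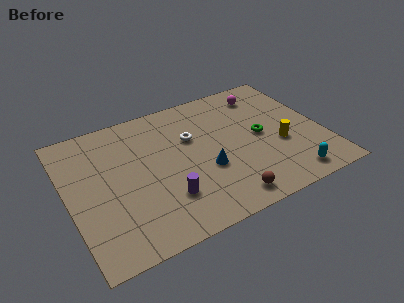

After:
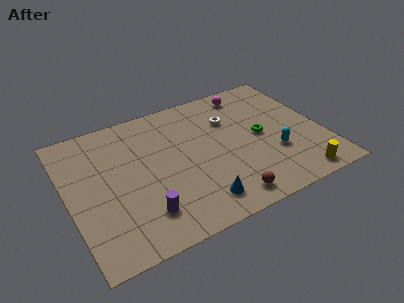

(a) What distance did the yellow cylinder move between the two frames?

2.7

From (11.3, 3.7) to (11.8, 1.0), the yellow cylinder covered √(0.5² + 2.7²) ≈ 2.7 units.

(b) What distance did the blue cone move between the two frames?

2.1

The blue cone was near (7.2, 3.6) before and (6.5, 1.6) after, so it travelled √(0.7² + 2.0²) ≈ 2.1 units.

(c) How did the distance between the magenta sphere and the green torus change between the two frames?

+0.3

Before: roughly 3.2 units apart; after: 3.5. That's 0.3 units further apart.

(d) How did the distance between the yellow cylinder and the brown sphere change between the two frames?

-0.3

They were about 4.2 units apart before and 3.9 after — 0.3 units closer together.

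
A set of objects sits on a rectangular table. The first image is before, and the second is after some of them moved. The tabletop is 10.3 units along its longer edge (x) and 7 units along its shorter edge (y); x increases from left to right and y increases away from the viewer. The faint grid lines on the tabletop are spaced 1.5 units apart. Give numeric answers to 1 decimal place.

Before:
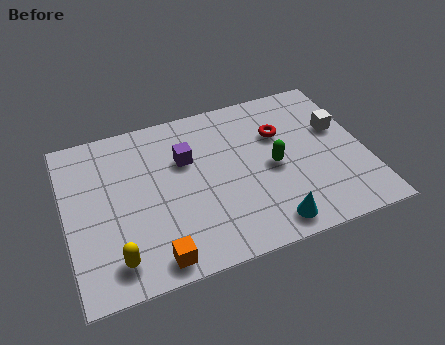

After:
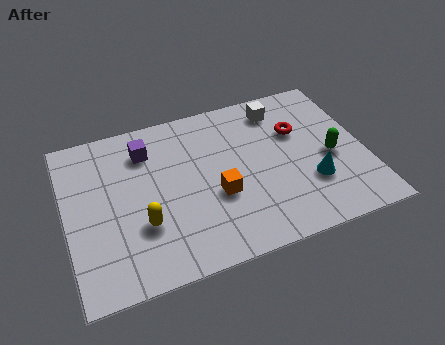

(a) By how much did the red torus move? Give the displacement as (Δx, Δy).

(0.6, -0.1)

The red torus started near (7.5, 4.7) and ended near (8.1, 4.6).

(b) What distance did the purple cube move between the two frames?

1.5

The purple cube moved from about (4.2, 4.6) to (2.9, 5.4), a distance of √(1.3² + 0.8²) ≈ 1.5.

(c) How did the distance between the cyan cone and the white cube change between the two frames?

-0.7

They were about 4.4 units apart before and 3.7 after — 0.7 units closer together.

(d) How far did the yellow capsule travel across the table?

1.5

The yellow capsule moved from about (1.5, 1.2) to (2.5, 2.3), a distance of √(1.0² + 1.1²) ≈ 1.5.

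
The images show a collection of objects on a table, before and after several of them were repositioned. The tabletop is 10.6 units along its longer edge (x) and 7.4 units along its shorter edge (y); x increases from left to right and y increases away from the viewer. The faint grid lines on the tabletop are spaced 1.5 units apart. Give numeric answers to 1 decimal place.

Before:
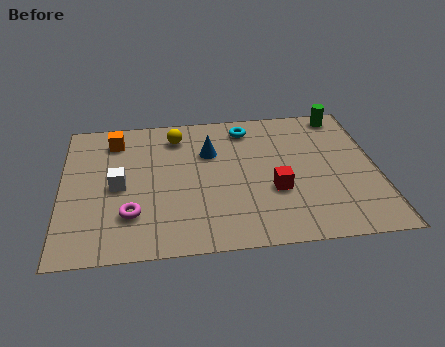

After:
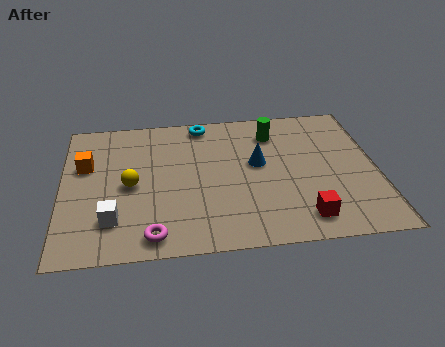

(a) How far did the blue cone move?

1.8

The blue cone was near (5.0, 5.0) before and (6.6, 4.2) after, so it travelled √(1.6² + 0.8²) ≈ 1.8 units.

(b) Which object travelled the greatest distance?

the yellow sphere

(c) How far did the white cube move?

1.7

From (1.9, 3.5) to (1.7, 1.8), the white cube covered √(0.2² + 1.7²) ≈ 1.7 units.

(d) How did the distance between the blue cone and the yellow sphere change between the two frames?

+2.9

The distance was about 1.5 in the first image and 4.4 in the second, so they moved 2.9 units further apart.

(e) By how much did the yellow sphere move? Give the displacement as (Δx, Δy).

(-1.6, -2.5)

From the two frames, the yellow sphere sits at roughly (3.9, 6.0) before and (2.3, 3.5) after.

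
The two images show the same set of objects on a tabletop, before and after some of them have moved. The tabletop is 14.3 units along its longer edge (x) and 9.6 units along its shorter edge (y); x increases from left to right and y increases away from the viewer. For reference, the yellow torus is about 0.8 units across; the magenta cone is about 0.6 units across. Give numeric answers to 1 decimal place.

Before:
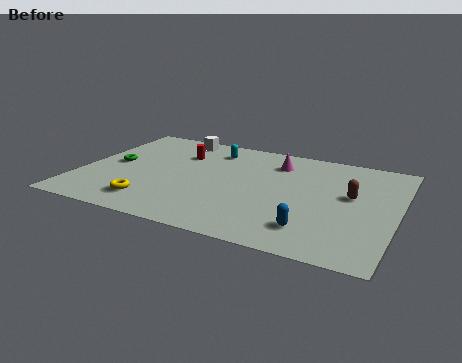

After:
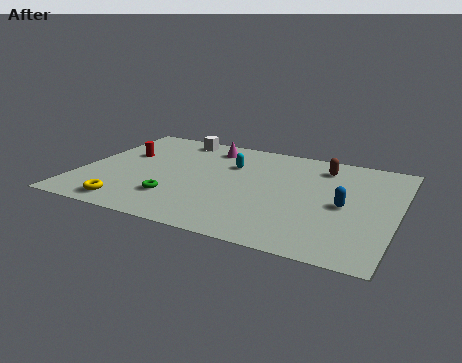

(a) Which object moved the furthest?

the green torus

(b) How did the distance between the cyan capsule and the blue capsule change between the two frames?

-2.0

They were about 7.8 units apart before and 5.8 after — 2.0 units closer together.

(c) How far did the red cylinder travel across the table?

2.7

The red cylinder was near (4.2, 6.9) before and (1.7, 6.0) after, so it travelled √(2.5² + 0.9²) ≈ 2.7 units.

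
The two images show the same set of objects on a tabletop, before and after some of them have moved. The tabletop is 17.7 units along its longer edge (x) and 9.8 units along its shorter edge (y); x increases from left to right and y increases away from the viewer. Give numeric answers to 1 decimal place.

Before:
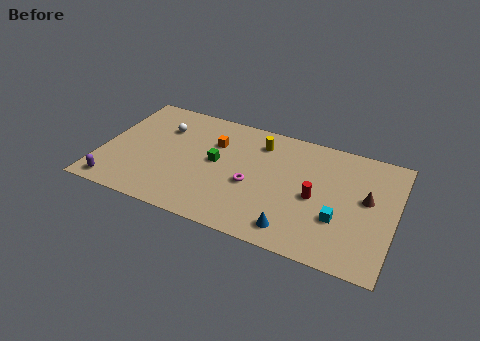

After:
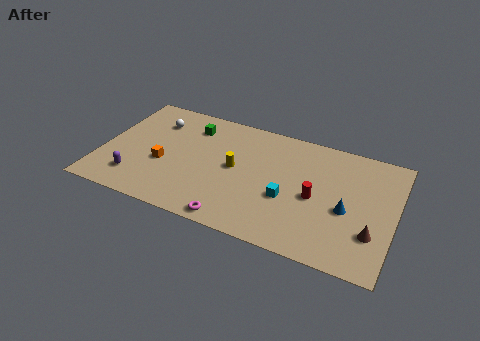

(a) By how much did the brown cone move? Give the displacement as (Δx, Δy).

(0.5, -2.6)

The brown cone was at about (16.0, 5.5) and moved to about (16.5, 2.9).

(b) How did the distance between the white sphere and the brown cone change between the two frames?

+1.6

Before: roughly 12.7 units apart; after: 14.3. That's 1.6 units further apart.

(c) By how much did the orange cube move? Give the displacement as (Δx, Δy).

(-2.8, -2.9)

From the two frames, the orange cube sits at roughly (6.6, 6.8) before and (3.8, 3.9) after.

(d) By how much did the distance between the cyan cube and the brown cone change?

+2.5

They were about 2.7 units apart before and 5.2 after — 2.5 units further apart.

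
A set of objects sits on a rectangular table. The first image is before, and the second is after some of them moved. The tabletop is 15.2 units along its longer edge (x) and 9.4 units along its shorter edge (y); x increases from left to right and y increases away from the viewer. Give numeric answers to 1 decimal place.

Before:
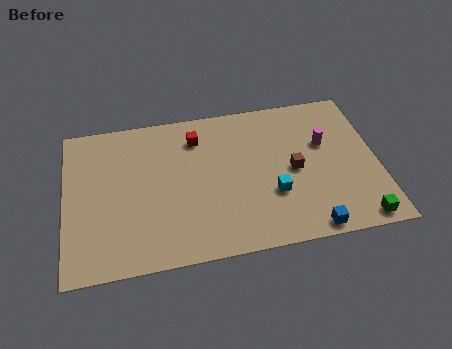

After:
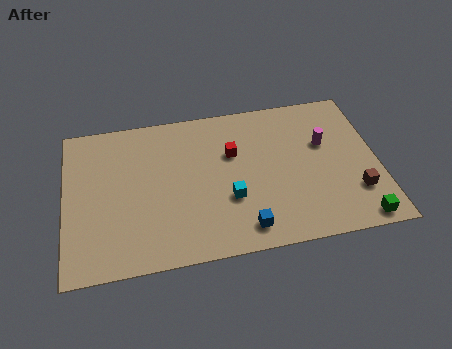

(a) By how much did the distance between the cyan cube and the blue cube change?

-0.9

They were about 2.9 units apart before and 2.0 after — 0.9 units closer together.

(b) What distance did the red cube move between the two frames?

2.1

The red cube moved from about (6.5, 7.4) to (8.2, 6.1), a distance of √(1.7² + 1.3²) ≈ 2.1.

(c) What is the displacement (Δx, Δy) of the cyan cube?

(-2.1, 0.1)

The cyan cube started near (10.0, 3.2) and ended near (7.9, 3.3).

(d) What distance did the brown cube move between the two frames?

3.5

The brown cube moved from about (11.1, 4.5) to (14.0, 2.6), a distance of √(2.9² + 1.9²) ≈ 3.5.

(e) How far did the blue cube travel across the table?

3.2

From (11.6, 0.8) to (8.5, 1.4), the blue cube covered √(3.1² + 0.6²) ≈ 3.2 units.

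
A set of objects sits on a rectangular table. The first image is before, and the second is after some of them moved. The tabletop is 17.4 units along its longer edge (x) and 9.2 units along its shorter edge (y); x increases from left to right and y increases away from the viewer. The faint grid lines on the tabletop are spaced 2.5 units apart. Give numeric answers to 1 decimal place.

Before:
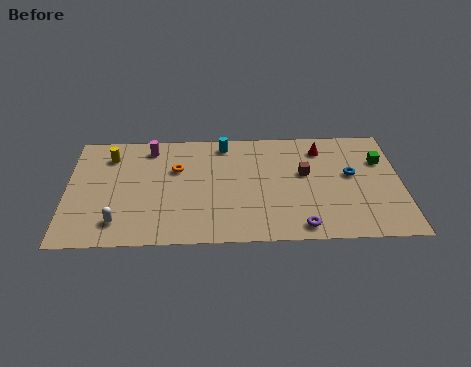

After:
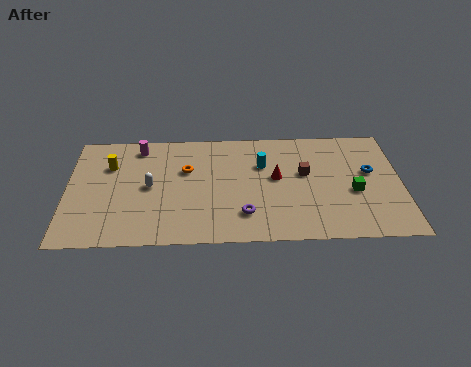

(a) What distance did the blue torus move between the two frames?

1.0

From (14.8, 5.2) to (15.8, 5.4), the blue torus covered √(1.0² + 0.2²) ≈ 1.0 units.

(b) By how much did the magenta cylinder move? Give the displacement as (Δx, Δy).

(-0.6, 0.1)

The magenta cylinder started near (4.3, 7.8) and ended near (3.7, 7.9).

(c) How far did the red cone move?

3.3

From (13.3, 7.4) to (10.9, 5.1), the red cone covered √(2.4² + 2.3²) ≈ 3.3 units.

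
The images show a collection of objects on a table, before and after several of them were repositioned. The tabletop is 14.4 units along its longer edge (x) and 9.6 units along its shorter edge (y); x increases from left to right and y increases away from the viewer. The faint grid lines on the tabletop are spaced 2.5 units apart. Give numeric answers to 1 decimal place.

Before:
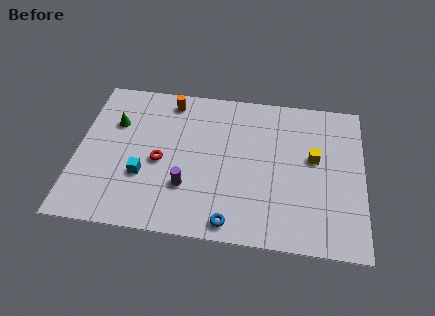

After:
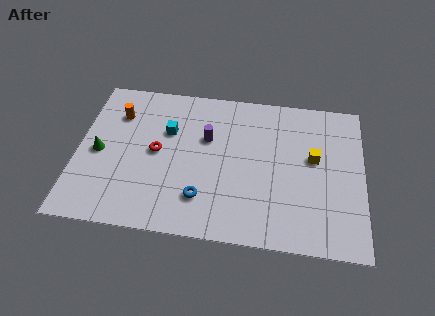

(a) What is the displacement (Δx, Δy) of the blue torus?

(-1.5, 1.3)

The blue torus started near (7.9, 1.0) and ended near (6.4, 2.3).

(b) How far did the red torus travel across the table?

0.6

The red torus was near (4.2, 4.3) before and (4.0, 4.9) after, so it travelled √(0.2² + 0.6²) ≈ 0.6 units.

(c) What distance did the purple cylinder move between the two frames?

3.3

The purple cylinder moved from about (5.6, 2.9) to (6.5, 6.1), a distance of √(0.9² + 3.2²) ≈ 3.3.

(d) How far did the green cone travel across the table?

2.1

The green cone was near (1.8, 6.5) before and (1.1, 4.5) after, so it travelled √(0.7² + 2.0²) ≈ 2.1 units.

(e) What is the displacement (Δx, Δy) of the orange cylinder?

(-2.6, -1.2)

From the two frames, the orange cylinder sits at roughly (4.5, 8.3) before and (1.9, 7.1) after.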